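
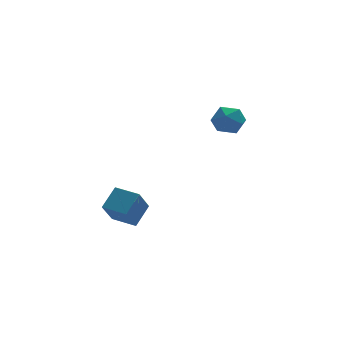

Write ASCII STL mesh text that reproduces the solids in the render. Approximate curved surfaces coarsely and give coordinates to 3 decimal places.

solid 
facet normal -0.397 -0.462 0.793
outer loop
vertex -1.632 -1.734 -2.251
vertex -2.345 -0.995 -2.177
vertex -2.271 -2.286 -2.892
endloop
endfacet
facet normal 0.692 -0.718 -0.072
outer loop
vertex -1.755 -1.685 -3.923
vertex -1.632 -1.734 -2.251
vertex -2.271 -2.286 -2.892
endloop
endfacet
facet normal -0.397 -0.462 0.793
outer loop
vertex -2.271 -2.286 -2.892
vertex -2.345 -0.995 -2.177
vertex -2.984 -1.546 -2.818
endloop
endfacet
facet normal -0.603 -0.520 -0.605
outer loop
vertex -2.984 -1.546 -2.818
vertex -1.755 -1.685 -3.923
vertex -2.271 -2.286 -2.892
endloop
endfacet
facet normal 0.602 0.521 0.605
outer loop
vertex -1.632 -1.734 -2.251
vertex -1.829 -0.394 -3.208
vertex -2.345 -0.995 -2.177
endloop
endfacet
facet normal 0.692 -0.719 -0.072
outer loop
vertex -1.116 -1.134 -3.282
vertex -1.632 -1.734 -2.251
vertex -1.755 -1.685 -3.923
endloop
endfacet
facet normal 0.603 0.520 0.605
outer loop
vertex -1.116 -1.134 -3.282
vertex -1.829 -0.394 -3.208
vertex -1.632 -1.734 -2.251
endloop
endfacet
facet normal -0.692 0.718 0.072
outer loop
vertex -2.345 -0.995 -2.177
vertex -1.829 -0.394 -3.208
vertex -2.984 -1.546 -2.818
endloop
endfacet
facet normal -0.603 -0.521 -0.605
outer loop
vertex -2.468 -0.946 -3.849
vertex -1.755 -1.685 -3.923
vertex -2.984 -1.546 -2.818
endloop
endfacet
facet normal -0.692 0.718 0.072
outer loop
vertex -2.984 -1.546 -2.818
vertex -1.829 -0.394 -3.208
vertex -2.468 -0.946 -3.849
endloop
endfacet
facet normal 0.397 0.462 -0.793
outer loop
vertex -2.468 -0.946 -3.849
vertex -1.116 -1.134 -3.282
vertex -1.755 -1.685 -3.923
endloop
endfacet
facet normal 0.397 0.462 -0.793
outer loop
vertex -1.829 -0.394 -3.208
vertex -1.116 -1.134 -3.282
vertex -2.468 -0.946 -3.849
endloop
endfacet
facet normal -0.772 -0.608 0.185
outer loop
vertex 1.817 0.764 -0.104
vertex 2.169 0.209 -0.458
vertex 2.268 0.306 0.275
endloop
endfacet
facet normal -0.706 -0.117 0.699
outer loop
vertex 1.817 0.764 -0.104
vertex 2.268 0.306 0.275
vertex 2.281 1.04 0.411
endloop
endfacet
facet normal -0.753 0.526 0.396
outer loop
vertex 1.817 0.764 -0.104
vertex 2.281 1.04 0.411
vertex 2.189 1.397 -0.238
endloop
endfacet
facet normal -0.848 0.434 -0.305
outer loop
vertex 1.817 0.764 -0.104
vertex 2.189 1.397 -0.238
vertex 2.12 0.883 -0.776
endloop
endfacet
facet normal -0.860 -0.268 -0.435
outer loop
vertex 1.817 0.764 -0.104
vertex 2.12 0.883 -0.776
vertex 2.169 0.209 -0.458
endloop
endfacet
facet normal -0.055 -0.181 0.982
outer loop
vertex 2.281 1.04 0.411
vertex 2.268 0.306 0.275
vertex 2.92 0.657 0.376
endloop
endfacet
facet normal -0.160 -0.976 0.151
outer loop
vertex 2.268 0.306 0.275
vertex 2.169 0.209 -0.458
vertex 2.851 0.143 -0.162
endloop
endfacet
facet normal -0.301 -0.425 -0.854
outer loop
vertex 2.169 0.209 -0.458
vertex 2.12 0.883 -0.776
vertex 2.759 0.5 -0.811
endloop
endfacet
facet normal -0.283 0.711 -0.643
outer loop
vertex 2.12 0.883 -0.776
vertex 2.189 1.397 -0.238
vertex 2.772 1.234 -0.675
endloop
endfacet
facet normal -0.130 0.861 0.492
outer loop
vertex 2.189 1.397 -0.238
vertex 2.281 1.04 0.411
vertex 2.871 1.331 0.058
endloop
endfacet
facet normal 0.848 -0.434 0.305
outer loop
vertex 3.223 0.776 -0.296
vertex 2.92 0.657 0.376
vertex 2.851 0.143 -0.162
endloop
endfacet
facet normal 0.753 -0.526 -0.396
outer loop
vertex 3.223 0.776 -0.296
vertex 2.851 0.143 -0.162
vertex 2.759 0.5 -0.811
endloop
endfacet
facet normal 0.706 0.117 -0.699
outer loop
vertex 3.223 0.776 -0.296
vertex 2.759 0.5 -0.811
vertex 2.772 1.234 -0.675
endloop
endfacet
facet normal 0.772 0.608 -0.185
outer loop
vertex 3.223 0.776 -0.296
vertex 2.772 1.234 -0.675
vertex 2.871 1.331 0.058
endloop
endfacet
facet normal 0.860 0.268 0.435
outer loop
vertex 3.223 0.776 -0.296
vertex 2.871 1.331 0.058
vertex 2.92 0.657 0.376
endloop
endfacet
facet normal 0.283 -0.711 0.643
outer loop
vertex 2.851 0.143 -0.162
vertex 2.92 0.657 0.376
vertex 2.268 0.306 0.275
endloop
endfacet
facet normal 0.130 -0.861 -0.492
outer loop
vertex 2.759 0.5 -0.811
vertex 2.851 0.143 -0.162
vertex 2.169 0.209 -0.458
endloop
endfacet
facet normal 0.055 0.181 -0.982
outer loop
vertex 2.772 1.234 -0.675
vertex 2.759 0.5 -0.811
vertex 2.12 0.883 -0.776
endloop
endfacet
facet normal 0.160 0.976 -0.151
outer loop
vertex 2.871 1.331 0.058
vertex 2.772 1.234 -0.675
vertex 2.189 1.397 -0.238
endloop
endfacet
facet normal 0.301 0.425 0.854
outer loop
vertex 2.92 0.657 0.376
vertex 2.871 1.331 0.058
vertex 2.281 1.04 0.411
endloop
endfacet

endsolid


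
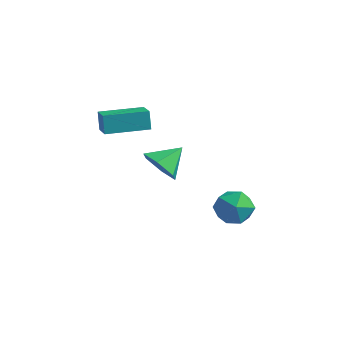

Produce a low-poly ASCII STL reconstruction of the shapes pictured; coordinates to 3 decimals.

solid 
facet normal 0.516 0.674 0.529
outer loop
vertex 2.506 4.343 -3.215
vertex 2.545 3.657 -2.379
vertex 3.328 3.644 -3.127
endloop
endfacet
facet normal 0.649 0.742 -0.169
outer loop
vertex 2.506 4.343 -3.215
vertex 3.328 3.644 -3.127
vertex 2.871 3.824 -4.092
endloop
endfacet
facet normal 0.030 0.866 -0.500
outer loop
vertex 2.506 4.343 -3.215
vertex 2.871 3.824 -4.092
vertex 1.806 3.948 -3.941
endloop
endfacet
facet normal -0.486 0.874 -0.007
outer loop
vertex 2.506 4.343 -3.215
vertex 1.806 3.948 -3.941
vertex 1.604 3.844 -2.882
endloop
endfacet
facet normal -0.186 0.755 0.628
outer loop
vertex 2.506 4.343 -3.215
vertex 1.604 3.844 -2.882
vertex 2.545 3.657 -2.379
endloop
endfacet
facet normal 0.906 0.120 -0.407
outer loop
vertex 2.871 3.824 -4.092
vertex 3.328 3.644 -3.127
vertex 3.136 2.816 -3.798
endloop
endfacet
facet normal 0.691 0.009 0.723
outer loop
vertex 3.328 3.644 -3.127
vertex 2.545 3.657 -2.379
vertex 2.934 2.712 -2.739
endloop
endfacet
facet normal -0.445 0.141 0.884
outer loop
vertex 2.545 3.657 -2.379
vertex 1.604 3.844 -2.882
vertex 1.869 2.836 -2.588
endloop
endfacet
facet normal -0.932 0.333 -0.145
outer loop
vertex 1.604 3.844 -2.882
vertex 1.806 3.948 -3.941
vertex 1.412 3.016 -3.553
endloop
endfacet
facet normal -0.096 0.319 -0.943
outer loop
vertex 1.806 3.948 -3.941
vertex 2.871 3.824 -4.092
vertex 2.195 3.003 -4.301
endloop
endfacet
facet normal 0.486 -0.874 0.007
outer loop
vertex 2.234 2.317 -3.465
vertex 3.136 2.816 -3.798
vertex 2.934 2.712 -2.739
endloop
endfacet
facet normal -0.030 -0.866 0.500
outer loop
vertex 2.234 2.317 -3.465
vertex 2.934 2.712 -2.739
vertex 1.869 2.836 -2.588
endloop
endfacet
facet normal -0.649 -0.742 0.169
outer loop
vertex 2.234 2.317 -3.465
vertex 1.869 2.836 -2.588
vertex 1.412 3.016 -3.553
endloop
endfacet
facet normal -0.516 -0.674 -0.529
outer loop
vertex 2.234 2.317 -3.465
vertex 1.412 3.016 -3.553
vertex 2.195 3.003 -4.301
endloop
endfacet
facet normal 0.186 -0.755 -0.628
outer loop
vertex 2.234 2.317 -3.465
vertex 2.195 3.003 -4.301
vertex 3.136 2.816 -3.798
endloop
endfacet
facet normal 0.932 -0.333 0.145
outer loop
vertex 2.934 2.712 -2.739
vertex 3.136 2.816 -3.798
vertex 3.328 3.644 -3.127
endloop
endfacet
facet normal 0.096 -0.319 0.943
outer loop
vertex 1.869 2.836 -2.588
vertex 2.934 2.712 -2.739
vertex 2.545 3.657 -2.379
endloop
endfacet
facet normal -0.906 -0.120 0.407
outer loop
vertex 1.412 3.016 -3.553
vertex 1.869 2.836 -2.588
vertex 1.604 3.844 -2.882
endloop
endfacet
facet normal -0.691 -0.009 -0.723
outer loop
vertex 2.195 3.003 -4.301
vertex 1.412 3.016 -3.553
vertex 1.806 3.948 -3.941
endloop
endfacet
facet normal 0.445 -0.141 -0.884
outer loop
vertex 3.136 2.816 -3.798
vertex 2.195 3.003 -4.301
vertex 2.871 3.824 -4.092
endloop
endfacet
facet normal -0.236 -0.813 -0.532
outer loop
vertex -0.678 1.599 -0.642
vertex -1.039 2.222 -1.434
vertex -0.014 1.915 -1.42
endloop
endfacet
facet normal 0.761 -0.004 0.648
outer loop
vertex -0.678 1.599 -0.642
vertex -0.014 1.915 -1.42
vertex -0.681 3.458 -0.626
endloop
endfacet
facet normal -0.236 -0.813 -0.532
outer loop
vertex -0.014 1.915 -1.42
vertex -1.039 2.222 -1.434
vertex -0.376 2.538 -2.212
endloop
endfacet
facet normal 0.901 0.428 -0.075
outer loop
vertex -0.014 1.915 -1.42
vertex -0.376 2.538 -2.212
vertex -0.681 3.458 -0.626
endloop
endfacet
facet normal -0.236 -0.814 -0.531
outer loop
vertex -0.376 2.538 -2.212
vertex -1.039 2.222 -1.434
vertex -1.401 2.844 -2.226
endloop
endfacet
facet normal 0.262 0.856 -0.446
outer loop
vertex -0.376 2.538 -2.212
vertex -1.401 2.844 -2.226
vertex -0.681 3.458 -0.626
endloop
endfacet
facet normal -0.236 -0.814 -0.531
outer loop
vertex -1.401 2.844 -2.226
vertex -1.039 2.222 -1.434
vertex -2.064 2.529 -1.448
endloop
endfacet
facet normal -0.516 0.852 -0.095
outer loop
vertex -1.401 2.844 -2.226
vertex -2.064 2.529 -1.448
vertex -0.681 3.458 -0.626
endloop
endfacet
facet normal -0.236 -0.813 -0.532
outer loop
vertex -2.064 2.529 -1.448
vertex -1.039 2.222 -1.434
vertex -1.703 1.906 -0.657
endloop
endfacet
facet normal -0.655 0.419 0.629
outer loop
vertex -2.064 2.529 -1.448
vertex -1.703 1.906 -0.657
vertex -0.681 3.458 -0.626
endloop
endfacet
facet normal -0.236 -0.813 -0.532
outer loop
vertex -1.703 1.906 -0.657
vertex -1.039 2.222 -1.434
vertex -0.678 1.599 -0.642
endloop
endfacet
facet normal -0.017 -0.009 1.000
outer loop
vertex -1.703 1.906 -0.657
vertex -0.678 1.599 -0.642
vertex -0.681 3.458 -0.626
endloop
endfacet
facet normal -0.611 -0.791 0.007
outer loop
vertex -1.768 -0.777 3.166
vertex -2.627 -0.117 2.78
vertex -1.504 -0.989 2.214
endloop
endfacet
facet normal 0.747 -0.574 0.335
outer loop
vertex -0.233 0.657 2.2
vertex -1.768 -0.777 3.166
vertex -1.504 -0.989 2.214
endloop
endfacet
facet normal -0.611 -0.791 0.007
outer loop
vertex -1.504 -0.989 2.214
vertex -2.627 -0.117 2.78
vertex -2.363 -0.329 1.829
endloop
endfacet
facet normal 0.261 -0.210 -0.942
outer loop
vertex -2.363 -0.329 1.829
vertex -0.233 0.657 2.2
vertex -1.504 -0.989 2.214
endloop
endfacet
facet normal -0.262 0.210 0.942
outer loop
vertex -1.768 -0.777 3.166
vertex -1.356 1.529 2.766
vertex -2.627 -0.117 2.78
endloop
endfacet
facet normal 0.747 -0.574 0.335
outer loop
vertex -0.497 0.869 3.151
vertex -1.768 -0.777 3.166
vertex -0.233 0.657 2.2
endloop
endfacet
facet normal -0.261 0.210 0.942
outer loop
vertex -0.497 0.869 3.151
vertex -1.356 1.529 2.766
vertex -1.768 -0.777 3.166
endloop
endfacet
facet normal -0.747 0.574 -0.335
outer loop
vertex -2.627 -0.117 2.78
vertex -1.356 1.529 2.766
vertex -2.363 -0.329 1.829
endloop
endfacet
facet normal 0.262 -0.211 -0.942
outer loop
vertex -1.092 1.317 1.814
vertex -0.233 0.657 2.2
vertex -2.363 -0.329 1.829
endloop
endfacet
facet normal -0.747 0.574 -0.335
outer loop
vertex -2.363 -0.329 1.829
vertex -1.356 1.529 2.766
vertex -1.092 1.317 1.814
endloop
endfacet
facet normal 0.611 0.791 -0.007
outer loop
vertex -1.092 1.317 1.814
vertex -0.497 0.869 3.151
vertex -0.233 0.657 2.2
endloop
endfacet
facet normal 0.611 0.791 -0.007
outer loop
vertex -1.356 1.529 2.766
vertex -0.497 0.869 3.151
vertex -1.092 1.317 1.814
endloop
endfacet

endsolid


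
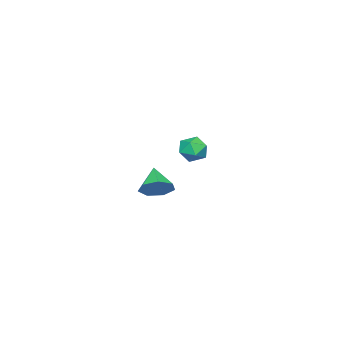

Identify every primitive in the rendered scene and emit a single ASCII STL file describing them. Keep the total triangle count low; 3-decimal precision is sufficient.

solid 
facet normal -0.468 0.883 -0.032
outer loop
vertex -3.681 -2.02 -3.15
vertex -4.15 -2.254 -2.745
vertex -3.612 -1.96 -2.494
endloop
endfacet
facet normal 0.236 0.965 -0.113
outer loop
vertex -3.681 -2.02 -3.15
vertex -3.612 -1.96 -2.494
vertex -3.092 -2.131 -2.867
endloop
endfacet
facet normal 0.438 0.585 -0.683
outer loop
vertex -3.681 -2.02 -3.15
vertex -3.092 -2.131 -2.867
vertex -3.309 -2.531 -3.349
endloop
endfacet
facet normal -0.142 0.268 -0.953
outer loop
vertex -3.681 -2.02 -3.15
vertex -3.309 -2.531 -3.349
vertex -3.963 -2.607 -3.273
endloop
endfacet
facet normal -0.701 0.452 -0.551
outer loop
vertex -3.681 -2.02 -3.15
vertex -3.963 -2.607 -3.273
vertex -4.15 -2.254 -2.745
endloop
endfacet
facet normal 0.558 0.691 0.461
outer loop
vertex -3.092 -2.131 -2.867
vertex -3.612 -1.96 -2.494
vertex -3.197 -2.433 -2.287
endloop
endfacet
facet normal -0.581 0.558 0.592
outer loop
vertex -3.612 -1.96 -2.494
vertex -4.15 -2.254 -2.745
vertex -3.851 -2.509 -2.211
endloop
endfacet
facet normal -0.959 -0.140 -0.246
outer loop
vertex -4.15 -2.254 -2.745
vertex -3.963 -2.607 -3.273
vertex -4.068 -2.909 -2.693
endloop
endfacet
facet normal -0.053 -0.439 -0.897
outer loop
vertex -3.963 -2.607 -3.273
vertex -3.309 -2.531 -3.349
vertex -3.548 -3.08 -3.066
endloop
endfacet
facet normal 0.885 0.074 -0.460
outer loop
vertex -3.309 -2.531 -3.349
vertex -3.092 -2.131 -2.867
vertex -3.01 -2.786 -2.815
endloop
endfacet
facet normal 0.142 -0.268 0.953
outer loop
vertex -3.479 -3.02 -2.41
vertex -3.197 -2.433 -2.287
vertex -3.851 -2.509 -2.211
endloop
endfacet
facet normal -0.438 -0.585 0.683
outer loop
vertex -3.479 -3.02 -2.41
vertex -3.851 -2.509 -2.211
vertex -4.068 -2.909 -2.693
endloop
endfacet
facet normal -0.236 -0.965 0.113
outer loop
vertex -3.479 -3.02 -2.41
vertex -4.068 -2.909 -2.693
vertex -3.548 -3.08 -3.066
endloop
endfacet
facet normal 0.468 -0.883 0.032
outer loop
vertex -3.479 -3.02 -2.41
vertex -3.548 -3.08 -3.066
vertex -3.01 -2.786 -2.815
endloop
endfacet
facet normal 0.701 -0.452 0.551
outer loop
vertex -3.479 -3.02 -2.41
vertex -3.01 -2.786 -2.815
vertex -3.197 -2.433 -2.287
endloop
endfacet
facet normal 0.053 0.439 0.897
outer loop
vertex -3.851 -2.509 -2.211
vertex -3.197 -2.433 -2.287
vertex -3.612 -1.96 -2.494
endloop
endfacet
facet normal -0.885 -0.074 0.460
outer loop
vertex -4.068 -2.909 -2.693
vertex -3.851 -2.509 -2.211
vertex -4.15 -2.254 -2.745
endloop
endfacet
facet normal -0.558 -0.691 -0.461
outer loop
vertex -3.548 -3.08 -3.066
vertex -4.068 -2.909 -2.693
vertex -3.963 -2.607 -3.273
endloop
endfacet
facet normal 0.581 -0.558 -0.592
outer loop
vertex -3.01 -2.786 -2.815
vertex -3.548 -3.08 -3.066
vertex -3.309 -2.531 -3.349
endloop
endfacet
facet normal 0.959 0.140 0.246
outer loop
vertex -3.197 -2.433 -2.287
vertex -3.01 -2.786 -2.815
vertex -3.092 -2.131 -2.867
endloop
endfacet
facet normal 0.604 0.483 -0.635
outer loop
vertex 1.926 -1.306 -2.525
vertex 1.392 -1.064 -2.849
vertex 1.722 -0.797 -2.332
endloop
endfacet
facet normal 0.338 -0.212 0.917
outer loop
vertex 1.926 -1.306 -2.525
vertex 1.722 -0.797 -2.332
vertex 0.728 -1.596 -2.151
endloop
endfacet
facet normal 0.604 0.482 -0.635
outer loop
vertex 1.722 -0.797 -2.332
vertex 1.392 -1.064 -2.849
vertex 1.27 -0.489 -2.528
endloop
endfacet
facet normal -0.138 0.379 0.915
outer loop
vertex 1.722 -0.797 -2.332
vertex 1.27 -0.489 -2.528
vertex 0.728 -1.596 -2.151
endloop
endfacet
facet normal 0.603 0.483 -0.636
outer loop
vertex 1.27 -0.489 -2.528
vertex 1.392 -1.064 -2.849
vertex 0.909 -0.615 -2.966
endloop
endfacet
facet normal -0.729 0.512 0.454
outer loop
vertex 1.27 -0.489 -2.528
vertex 0.909 -0.615 -2.966
vertex 0.728 -1.596 -2.151
endloop
endfacet
facet normal 0.603 0.483 -0.635
outer loop
vertex 0.909 -0.615 -2.966
vertex 1.392 -1.064 -2.849
vertex 0.912 -1.079 -3.316
endloop
endfacet
facet normal -0.989 0.084 -0.119
outer loop
vertex 0.909 -0.615 -2.966
vertex 0.912 -1.079 -3.316
vertex 0.728 -1.596 -2.151
endloop
endfacet
facet normal 0.603 0.483 -0.635
outer loop
vertex 0.912 -1.079 -3.316
vertex 1.392 -1.064 -2.849
vertex 1.276 -1.532 -3.315
endloop
endfacet
facet normal -0.723 -0.582 -0.372
outer loop
vertex 0.912 -1.079 -3.316
vertex 1.276 -1.532 -3.315
vertex 0.728 -1.596 -2.151
endloop
endfacet
facet normal 0.603 0.483 -0.635
outer loop
vertex 1.276 -1.532 -3.315
vertex 1.392 -1.064 -2.849
vertex 1.728 -1.633 -2.963
endloop
endfacet
facet normal -0.130 -0.985 -0.115
outer loop
vertex 1.276 -1.532 -3.315
vertex 1.728 -1.633 -2.963
vertex 0.728 -1.596 -2.151
endloop
endfacet
facet normal 0.604 0.483 -0.634
outer loop
vertex 1.728 -1.633 -2.963
vertex 1.392 -1.064 -2.849
vertex 1.926 -1.306 -2.525
endloop
endfacet
facet normal 0.342 -0.821 0.458
outer loop
vertex 1.728 -1.633 -2.963
vertex 1.926 -1.306 -2.525
vertex 0.728 -1.596 -2.151
endloop
endfacet

endsolid


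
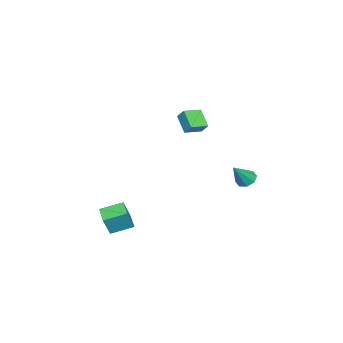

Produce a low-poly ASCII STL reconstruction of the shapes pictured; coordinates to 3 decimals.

solid 
facet normal -0.637 0.189 -0.748
outer loop
vertex -2.544 2.889 -1.946
vertex -3.015 3.083 -1.496
vertex -2.519 3.397 -1.839
endloop
endfacet
facet normal 0.948 0.020 -0.318
outer loop
vertex -2.544 2.889 -1.946
vertex -2.519 3.397 -1.839
vertex -1.985 2.777 -0.284
endloop
endfacet
facet normal -0.636 0.188 -0.748
outer loop
vertex -2.519 3.397 -1.839
vertex -3.015 3.083 -1.496
vertex -2.785 3.722 -1.531
endloop
endfacet
facet normal 0.769 0.639 -0.010
outer loop
vertex -2.519 3.397 -1.839
vertex -2.785 3.722 -1.531
vertex -1.985 2.777 -0.284
endloop
endfacet
facet normal -0.637 0.188 -0.748
outer loop
vertex -2.785 3.722 -1.531
vertex -3.015 3.083 -1.496
vertex -3.186 3.672 -1.202
endloop
endfacet
facet normal 0.275 0.843 0.463
outer loop
vertex -2.785 3.722 -1.531
vertex -3.186 3.672 -1.202
vertex -1.985 2.777 -0.284
endloop
endfacet
facet normal -0.636 0.189 -0.748
outer loop
vertex -3.186 3.672 -1.202
vertex -3.015 3.083 -1.496
vertex -3.487 3.277 -1.046
endloop
endfacet
facet normal -0.247 0.513 0.822
outer loop
vertex -3.186 3.672 -1.202
vertex -3.487 3.277 -1.046
vertex -1.985 2.777 -0.284
endloop
endfacet
facet normal -0.636 0.188 -0.748
outer loop
vertex -3.487 3.277 -1.046
vertex -3.015 3.083 -1.496
vertex -3.511 2.769 -1.153
endloop
endfacet
facet normal -0.488 -0.158 0.858
outer loop
vertex -3.487 3.277 -1.046
vertex -3.511 2.769 -1.153
vertex -1.985 2.777 -0.284
endloop
endfacet
facet normal -0.637 0.189 -0.748
outer loop
vertex -3.511 2.769 -1.153
vertex -3.015 3.083 -1.496
vertex -3.246 2.444 -1.461
endloop
endfacet
facet normal -0.310 -0.775 0.551
outer loop
vertex -3.511 2.769 -1.153
vertex -3.246 2.444 -1.461
vertex -1.985 2.777 -0.284
endloop
endfacet
facet normal -0.637 0.189 -0.747
outer loop
vertex -3.246 2.444 -1.461
vertex -3.015 3.083 -1.496
vertex -2.845 2.494 -1.79
endloop
endfacet
facet normal 0.186 -0.979 0.078
outer loop
vertex -3.246 2.444 -1.461
vertex -2.845 2.494 -1.79
vertex -1.985 2.777 -0.284
endloop
endfacet
facet normal -0.636 0.190 -0.748
outer loop
vertex -2.845 2.494 -1.79
vertex -3.015 3.083 -1.496
vertex -2.544 2.889 -1.946
endloop
endfacet
facet normal 0.706 -0.649 -0.281
outer loop
vertex -2.845 2.494 -1.79
vertex -2.544 2.889 -1.946
vertex -1.985 2.777 -0.284
endloop
endfacet
facet normal -0.736 -0.633 0.240
outer loop
vertex 2.265 -3.42 -3.233
vertex 1.473 -2.324 -2.768
vertex 1.751 -3.28 -4.44
endloop
endfacet
facet normal 0.554 -0.766 -0.325
outer loop
vertex 2.707 -2.456 -4.752
vertex 2.265 -3.42 -3.233
vertex 1.751 -3.28 -4.44
endloop
endfacet
facet normal -0.736 -0.633 0.240
outer loop
vertex 1.751 -3.28 -4.44
vertex 1.473 -2.324 -2.768
vertex 0.959 -2.184 -3.976
endloop
endfacet
facet normal -0.390 0.106 -0.915
outer loop
vertex 0.959 -2.184 -3.976
vertex 2.707 -2.456 -4.752
vertex 1.751 -3.28 -4.44
endloop
endfacet
facet normal 0.390 -0.106 0.915
outer loop
vertex 2.265 -3.42 -3.233
vertex 2.429 -1.5 -3.08
vertex 1.473 -2.324 -2.768
endloop
endfacet
facet normal 0.555 -0.766 -0.325
outer loop
vertex 3.221 -2.596 -3.544
vertex 2.265 -3.42 -3.233
vertex 2.707 -2.456 -4.752
endloop
endfacet
facet normal 0.389 -0.106 0.915
outer loop
vertex 3.221 -2.596 -3.544
vertex 2.429 -1.5 -3.08
vertex 2.265 -3.42 -3.233
endloop
endfacet
facet normal -0.554 0.766 0.325
outer loop
vertex 1.473 -2.324 -2.768
vertex 2.429 -1.5 -3.08
vertex 0.959 -2.184 -3.976
endloop
endfacet
facet normal -0.390 0.107 -0.915
outer loop
vertex 1.915 -1.36 -4.287
vertex 2.707 -2.456 -4.752
vertex 0.959 -2.184 -3.976
endloop
endfacet
facet normal -0.555 0.766 0.325
outer loop
vertex 0.959 -2.184 -3.976
vertex 2.429 -1.5 -3.08
vertex 1.915 -1.36 -4.287
endloop
endfacet
facet normal 0.736 0.633 -0.240
outer loop
vertex 1.915 -1.36 -4.287
vertex 3.221 -2.596 -3.544
vertex 2.707 -2.456 -4.752
endloop
endfacet
facet normal 0.736 0.633 -0.240
outer loop
vertex 2.429 -1.5 -3.08
vertex 3.221 -2.596 -3.544
vertex 1.915 -1.36 -4.287
endloop
endfacet
facet normal -0.864 0.489 -0.120
outer loop
vertex -0.516 1.499 4.453
vertex 0.036 2.252 3.548
vertex -0.735 0.971 3.879
endloop
endfacet
facet normal -0.425 -0.580 0.695
outer loop
vertex 0.224 0.428 4.012
vertex -0.516 1.499 4.453
vertex -0.735 0.971 3.879
endloop
endfacet
facet normal -0.864 0.489 -0.119
outer loop
vertex -0.735 0.971 3.879
vertex 0.036 2.252 3.548
vertex -0.184 1.724 2.974
endloop
endfacet
facet normal -0.271 -0.652 -0.708
outer loop
vertex -0.184 1.724 2.974
vertex 0.224 0.428 4.012
vertex -0.735 0.971 3.879
endloop
endfacet
facet normal 0.271 0.652 0.708
outer loop
vertex -0.516 1.499 4.453
vertex 0.995 1.709 3.681
vertex 0.036 2.252 3.548
endloop
endfacet
facet normal -0.424 -0.580 0.696
outer loop
vertex 0.444 0.956 4.586
vertex -0.516 1.499 4.453
vertex 0.224 0.428 4.012
endloop
endfacet
facet normal 0.271 0.652 0.708
outer loop
vertex 0.444 0.956 4.586
vertex 0.995 1.709 3.681
vertex -0.516 1.499 4.453
endloop
endfacet
facet normal 0.425 0.579 -0.696
outer loop
vertex 0.036 2.252 3.548
vertex 0.995 1.709 3.681
vertex -0.184 1.724 2.974
endloop
endfacet
facet normal -0.271 -0.652 -0.708
outer loop
vertex 0.776 1.181 3.107
vertex 0.224 0.428 4.012
vertex -0.184 1.724 2.974
endloop
endfacet
facet normal 0.424 0.580 -0.695
outer loop
vertex -0.184 1.724 2.974
vertex 0.995 1.709 3.681
vertex 0.776 1.181 3.107
endloop
endfacet
facet normal 0.864 -0.490 0.119
outer loop
vertex 0.776 1.181 3.107
vertex 0.444 0.956 4.586
vertex 0.224 0.428 4.012
endloop
endfacet
facet normal 0.864 -0.489 0.120
outer loop
vertex 0.995 1.709 3.681
vertex 0.444 0.956 4.586
vertex 0.776 1.181 3.107
endloop
endfacet

endsolid


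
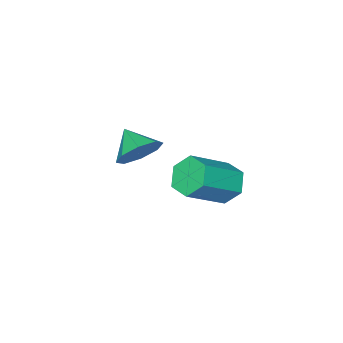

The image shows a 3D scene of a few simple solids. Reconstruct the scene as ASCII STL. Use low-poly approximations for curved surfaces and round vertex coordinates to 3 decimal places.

solid 
facet normal 0.185 0.836 -0.516
outer loop
vertex 0.273 2.561 2.495
vertex -0.457 2.553 2.22
vertex -0.107 2.861 2.845
endloop
endfacet
facet normal 0.502 -0.307 0.808
outer loop
vertex 0.273 2.561 2.495
vertex -0.107 2.861 2.845
vertex -0.643 1.707 2.74
endloop
endfacet
facet normal 0.185 0.836 -0.516
outer loop
vertex -0.107 2.861 2.845
vertex -0.457 2.553 2.22
vertex -0.692 2.98 2.828
endloop
endfacet
facet normal -0.043 -0.071 0.997
outer loop
vertex -0.107 2.861 2.845
vertex -0.692 2.98 2.828
vertex -0.643 1.707 2.74
endloop
endfacet
facet normal 0.184 0.836 -0.516
outer loop
vertex -0.692 2.98 2.828
vertex -0.457 2.553 2.22
vertex -1.139 2.848 2.455
endloop
endfacet
facet normal -0.625 -0.078 0.777
outer loop
vertex -0.692 2.98 2.828
vertex -1.139 2.848 2.455
vertex -0.643 1.707 2.74
endloop
endfacet
facet normal 0.185 0.837 -0.515
outer loop
vertex -1.139 2.848 2.455
vertex -0.457 2.553 2.22
vertex -1.186 2.544 1.944
endloop
endfacet
facet normal -0.905 -0.324 0.276
outer loop
vertex -1.139 2.848 2.455
vertex -1.186 2.544 1.944
vertex -0.643 1.707 2.74
endloop
endfacet
facet normal 0.185 0.836 -0.516
outer loop
vertex -1.186 2.544 1.944
vertex -0.457 2.553 2.22
vertex -0.807 2.244 1.594
endloop
endfacet
facet normal -0.718 -0.664 -0.208
outer loop
vertex -1.186 2.544 1.944
vertex -0.807 2.244 1.594
vertex -0.643 1.707 2.74
endloop
endfacet
facet normal 0.185 0.836 -0.516
outer loop
vertex -0.807 2.244 1.594
vertex -0.457 2.553 2.22
vertex -0.222 2.125 1.611
endloop
endfacet
facet normal -0.172 -0.901 -0.398
outer loop
vertex -0.807 2.244 1.594
vertex -0.222 2.125 1.611
vertex -0.643 1.707 2.74
endloop
endfacet
facet normal 0.184 0.836 -0.517
outer loop
vertex -0.222 2.125 1.611
vertex -0.457 2.553 2.22
vertex 0.225 2.257 1.984
endloop
endfacet
facet normal 0.412 -0.894 -0.177
outer loop
vertex -0.222 2.125 1.611
vertex 0.225 2.257 1.984
vertex -0.643 1.707 2.74
endloop
endfacet
facet normal 0.185 0.837 -0.515
outer loop
vertex 0.225 2.257 1.984
vertex -0.457 2.553 2.22
vertex 0.273 2.561 2.495
endloop
endfacet
facet normal 0.690 -0.648 0.321
outer loop
vertex 0.225 2.257 1.984
vertex 0.273 2.561 2.495
vertex -0.643 1.707 2.74
endloop
endfacet
facet normal -0.805 0.160 -0.571
outer loop
vertex -3.949 2.726 -2.09
vertex -4.396 2.372 -1.559
vertex -4.274 3.141 -1.516
endloop
endfacet
facet normal 0.422 0.831 -0.362
outer loop
vertex -3.949 2.726 -2.09
vertex -4.274 3.141 -1.516
vertex -2.516 2.442 -1.073
endloop
endfacet
facet normal 0.422 0.831 -0.362
outer loop
vertex -2.516 2.442 -1.073
vertex -4.274 3.141 -1.516
vertex -2.842 2.857 -0.499
endloop
endfacet
facet normal 0.805 -0.159 0.572
outer loop
vertex -2.516 2.442 -1.073
vertex -2.842 2.857 -0.499
vertex -2.964 2.088 -0.541
endloop
endfacet
facet normal -0.805 0.160 -0.572
outer loop
vertex -4.274 3.141 -1.516
vertex -4.396 2.372 -1.559
vertex -4.722 2.787 -0.984
endloop
endfacet
facet normal -0.150 0.877 0.457
outer loop
vertex -4.274 3.141 -1.516
vertex -4.722 2.787 -0.984
vertex -2.842 2.857 -0.499
endloop
endfacet
facet normal -0.150 0.877 0.456
outer loop
vertex -2.842 2.857 -0.499
vertex -4.722 2.787 -0.984
vertex -3.289 2.504 0.033
endloop
endfacet
facet normal 0.805 -0.159 0.571
outer loop
vertex -2.842 2.857 -0.499
vertex -3.289 2.504 0.033
vertex -2.964 2.088 -0.541
endloop
endfacet
facet normal -0.805 0.160 -0.572
outer loop
vertex -4.722 2.787 -0.984
vertex -4.396 2.372 -1.559
vertex -4.844 2.018 -1.027
endloop
endfacet
facet normal -0.572 0.045 0.819
outer loop
vertex -4.722 2.787 -0.984
vertex -4.844 2.018 -1.027
vertex -3.289 2.504 0.033
endloop
endfacet
facet normal -0.572 0.045 0.819
outer loop
vertex -3.289 2.504 0.033
vertex -4.844 2.018 -1.027
vertex -3.411 1.734 -0.01
endloop
endfacet
facet normal 0.805 -0.159 0.571
outer loop
vertex -3.289 2.504 0.033
vertex -3.411 1.734 -0.01
vertex -2.964 2.088 -0.541
endloop
endfacet
facet normal -0.805 0.159 -0.572
outer loop
vertex -4.844 2.018 -1.027
vertex -4.396 2.372 -1.559
vertex -4.518 1.603 -1.601
endloop
endfacet
facet normal -0.422 -0.832 0.362
outer loop
vertex -4.844 2.018 -1.027
vertex -4.518 1.603 -1.601
vertex -3.411 1.734 -0.01
endloop
endfacet
facet normal -0.422 -0.831 0.362
outer loop
vertex -3.411 1.734 -0.01
vertex -4.518 1.603 -1.601
vertex -3.086 1.319 -0.584
endloop
endfacet
facet normal 0.805 -0.160 0.571
outer loop
vertex -3.411 1.734 -0.01
vertex -3.086 1.319 -0.584
vertex -2.964 2.088 -0.541
endloop
endfacet
facet normal -0.805 0.159 -0.571
outer loop
vertex -4.518 1.603 -1.601
vertex -4.396 2.372 -1.559
vertex -4.071 1.956 -2.133
endloop
endfacet
facet normal 0.150 -0.877 -0.456
outer loop
vertex -4.518 1.603 -1.601
vertex -4.071 1.956 -2.133
vertex -3.086 1.319 -0.584
endloop
endfacet
facet normal 0.151 -0.877 -0.456
outer loop
vertex -3.086 1.319 -0.584
vertex -4.071 1.956 -2.133
vertex -2.638 1.673 -1.116
endloop
endfacet
facet normal 0.805 -0.160 0.572
outer loop
vertex -3.086 1.319 -0.584
vertex -2.638 1.673 -1.116
vertex -2.964 2.088 -0.541
endloop
endfacet
facet normal -0.805 0.159 -0.571
outer loop
vertex -4.071 1.956 -2.133
vertex -4.396 2.372 -1.559
vertex -3.949 2.726 -2.09
endloop
endfacet
facet normal 0.572 -0.045 -0.819
outer loop
vertex -4.071 1.956 -2.133
vertex -3.949 2.726 -2.09
vertex -2.638 1.673 -1.116
endloop
endfacet
facet normal 0.572 -0.045 -0.819
outer loop
vertex -2.638 1.673 -1.116
vertex -3.949 2.726 -2.09
vertex -2.516 2.442 -1.073
endloop
endfacet
facet normal 0.805 -0.160 0.572
outer loop
vertex -2.638 1.673 -1.116
vertex -2.516 2.442 -1.073
vertex -2.964 2.088 -0.541
endloop
endfacet

endsolid


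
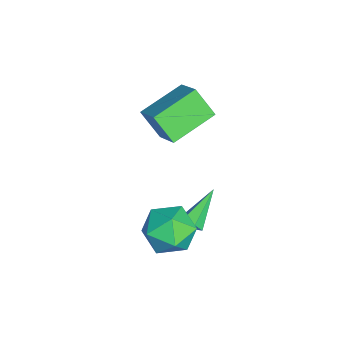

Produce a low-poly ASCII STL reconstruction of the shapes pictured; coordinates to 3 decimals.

solid 
facet normal 0.751 -0.472 -0.462
outer loop
vertex 1.299 1.208 -1.371
vertex 0.935 1.015 -1.765
vertex 1.201 1.513 -1.842
endloop
endfacet
facet normal 0.431 0.796 0.426
outer loop
vertex 1.299 1.208 -1.371
vertex 1.201 1.513 -1.842
vertex -0.515 1.925 -0.875
endloop
endfacet
facet normal 0.751 -0.472 -0.462
outer loop
vertex 1.201 1.513 -1.842
vertex 0.935 1.015 -1.765
vertex 0.837 1.32 -2.236
endloop
endfacet
facet normal -0.021 0.906 -0.424
outer loop
vertex 1.201 1.513 -1.842
vertex 0.837 1.32 -2.236
vertex -0.515 1.925 -0.875
endloop
endfacet
facet normal 0.752 -0.471 -0.461
outer loop
vertex 0.837 1.32 -2.236
vertex 0.935 1.015 -1.765
vertex 0.572 0.821 -2.159
endloop
endfacet
facet normal -0.639 0.226 -0.735
outer loop
vertex 0.837 1.32 -2.236
vertex 0.572 0.821 -2.159
vertex -0.515 1.925 -0.875
endloop
endfacet
facet normal 0.752 -0.471 -0.461
outer loop
vertex 0.572 0.821 -2.159
vertex 0.935 1.015 -1.765
vertex 0.67 0.516 -1.688
endloop
endfacet
facet normal -0.803 -0.562 -0.197
outer loop
vertex 0.572 0.821 -2.159
vertex 0.67 0.516 -1.688
vertex -0.515 1.925 -0.875
endloop
endfacet
facet normal 0.752 -0.471 -0.461
outer loop
vertex 0.67 0.516 -1.688
vertex 0.935 1.015 -1.765
vertex 1.033 0.71 -1.294
endloop
endfacet
facet normal -0.350 -0.671 0.653
outer loop
vertex 0.67 0.516 -1.688
vertex 1.033 0.71 -1.294
vertex -0.515 1.925 -0.875
endloop
endfacet
facet normal 0.751 -0.472 -0.462
outer loop
vertex 1.033 0.71 -1.294
vertex 0.935 1.015 -1.765
vertex 1.299 1.208 -1.371
endloop
endfacet
facet normal 0.266 0.007 0.964
outer loop
vertex 1.033 0.71 -1.294
vertex 1.299 1.208 -1.371
vertex -0.515 1.925 -0.875
endloop
endfacet
facet normal -0.929 0.369 0.022
outer loop
vertex 1.151 1.055 -1.519
vertex 0.704 -0.087 -1.267
vertex 1.029 0.678 -0.332
endloop
endfacet
facet normal -0.455 0.861 0.227
outer loop
vertex 1.151 1.055 -1.519
vertex 1.029 0.678 -0.332
vertex 2.049 1.31 -0.686
endloop
endfacet
facet normal 0.012 0.952 -0.304
outer loop
vertex 1.151 1.055 -1.519
vertex 2.049 1.31 -0.686
vertex 2.354 0.937 -1.841
endloop
endfacet
facet normal -0.174 0.516 -0.839
outer loop
vertex 1.151 1.055 -1.519
vertex 2.354 0.937 -1.841
vertex 1.522 0.073 -2.2
endloop
endfacet
facet normal -0.756 0.156 -0.636
outer loop
vertex 1.151 1.055 -1.519
vertex 1.522 0.073 -2.2
vertex 0.704 -0.087 -1.267
endloop
endfacet
facet normal -0.100 0.605 0.790
outer loop
vertex 2.049 1.31 -0.686
vertex 1.029 0.678 -0.332
vertex 2.158 0.327 0.08
endloop
endfacet
facet normal -0.868 -0.192 0.459
outer loop
vertex 1.029 0.678 -0.332
vertex 0.704 -0.087 -1.267
vertex 1.326 -0.537 -0.279
endloop
endfacet
facet normal -0.586 -0.537 -0.606
outer loop
vertex 0.704 -0.087 -1.267
vertex 1.522 0.073 -2.2
vertex 1.631 -0.91 -1.434
endloop
endfacet
facet normal 0.355 0.046 -0.934
outer loop
vertex 1.522 0.073 -2.2
vertex 2.354 0.937 -1.841
vertex 2.651 -0.278 -1.788
endloop
endfacet
facet normal 0.655 0.752 -0.070
outer loop
vertex 2.354 0.937 -1.841
vertex 2.049 1.31 -0.686
vertex 2.976 0.487 -0.853
endloop
endfacet
facet normal 0.174 -0.516 0.839
outer loop
vertex 2.529 -0.655 -0.601
vertex 2.158 0.327 0.08
vertex 1.326 -0.537 -0.279
endloop
endfacet
facet normal -0.012 -0.952 0.304
outer loop
vertex 2.529 -0.655 -0.601
vertex 1.326 -0.537 -0.279
vertex 1.631 -0.91 -1.434
endloop
endfacet
facet normal 0.455 -0.861 -0.227
outer loop
vertex 2.529 -0.655 -0.601
vertex 1.631 -0.91 -1.434
vertex 2.651 -0.278 -1.788
endloop
endfacet
facet normal 0.929 -0.369 -0.022
outer loop
vertex 2.529 -0.655 -0.601
vertex 2.651 -0.278 -1.788
vertex 2.976 0.487 -0.853
endloop
endfacet
facet normal 0.756 -0.156 0.636
outer loop
vertex 2.529 -0.655 -0.601
vertex 2.976 0.487 -0.853
vertex 2.158 0.327 0.08
endloop
endfacet
facet normal -0.355 -0.046 0.934
outer loop
vertex 1.326 -0.537 -0.279
vertex 2.158 0.327 0.08
vertex 1.029 0.678 -0.332
endloop
endfacet
facet normal -0.655 -0.752 0.070
outer loop
vertex 1.631 -0.91 -1.434
vertex 1.326 -0.537 -0.279
vertex 0.704 -0.087 -1.267
endloop
endfacet
facet normal 0.100 -0.605 -0.790
outer loop
vertex 2.651 -0.278 -1.788
vertex 1.631 -0.91 -1.434
vertex 1.522 0.073 -2.2
endloop
endfacet
facet normal 0.868 0.192 -0.459
outer loop
vertex 2.976 0.487 -0.853
vertex 2.651 -0.278 -1.788
vertex 2.354 0.937 -1.841
endloop
endfacet
facet normal 0.586 0.537 0.606
outer loop
vertex 2.158 0.327 0.08
vertex 2.976 0.487 -0.853
vertex 2.049 1.31 -0.686
endloop
endfacet
facet normal -0.739 -0.375 -0.560
outer loop
vertex -2.471 -1.132 2.287
vertex -3.77 0.508 2.902
vertex -1.992 -0.309 1.103
endloop
endfacet
facet normal 0.596 -0.752 -0.282
outer loop
vertex -0.81 0.292 1.998
vertex -2.471 -1.132 2.287
vertex -1.992 -0.309 1.103
endloop
endfacet
facet normal -0.739 -0.376 -0.560
outer loop
vertex -1.992 -0.309 1.103
vertex -3.77 0.508 2.902
vertex -3.291 1.331 1.717
endloop
endfacet
facet normal 0.315 0.541 -0.780
outer loop
vertex -3.291 1.331 1.717
vertex -0.81 0.292 1.998
vertex -1.992 -0.309 1.103
endloop
endfacet
facet normal -0.315 -0.542 0.779
outer loop
vertex -2.471 -1.132 2.287
vertex -2.588 1.109 3.797
vertex -3.77 0.508 2.902
endloop
endfacet
facet normal 0.596 -0.752 -0.282
outer loop
vertex -1.289 -0.531 3.183
vertex -2.471 -1.132 2.287
vertex -0.81 0.292 1.998
endloop
endfacet
facet normal -0.315 -0.542 0.779
outer loop
vertex -1.289 -0.531 3.183
vertex -2.588 1.109 3.797
vertex -2.471 -1.132 2.287
endloop
endfacet
facet normal -0.596 0.752 0.282
outer loop
vertex -3.77 0.508 2.902
vertex -2.588 1.109 3.797
vertex -3.291 1.331 1.717
endloop
endfacet
facet normal 0.315 0.542 -0.779
outer loop
vertex -2.109 1.932 2.613
vertex -0.81 0.292 1.998
vertex -3.291 1.331 1.717
endloop
endfacet
facet normal -0.596 0.752 0.282
outer loop
vertex -3.291 1.331 1.717
vertex -2.588 1.109 3.797
vertex -2.109 1.932 2.613
endloop
endfacet
facet normal 0.739 0.375 0.559
outer loop
vertex -2.109 1.932 2.613
vertex -1.289 -0.531 3.183
vertex -0.81 0.292 1.998
endloop
endfacet
facet normal 0.739 0.375 0.560
outer loop
vertex -2.588 1.109 3.797
vertex -1.289 -0.531 3.183
vertex -2.109 1.932 2.613
endloop
endfacet

endsolid


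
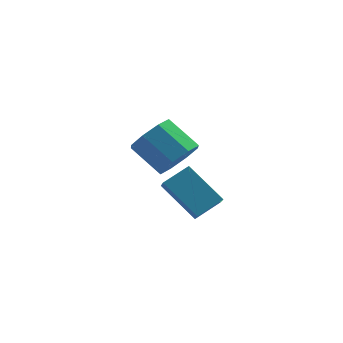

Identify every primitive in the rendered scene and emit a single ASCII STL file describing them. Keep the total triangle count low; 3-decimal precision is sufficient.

solid 
facet normal 0.697 -0.409 -0.589
outer loop
vertex -0.57 0.85 4.039
vertex -1.281 0.685 3.312
vertex -0.637 1.456 3.539
endloop
endfacet
facet normal 0.712 0.492 0.501
outer loop
vertex -0.57 0.85 4.039
vertex -0.637 1.456 3.539
vertex -1.748 1.541 5.034
endloop
endfacet
facet normal 0.712 0.492 0.501
outer loop
vertex -1.748 1.541 5.034
vertex -0.637 1.456 3.539
vertex -1.815 2.147 4.534
endloop
endfacet
facet normal -0.697 0.409 0.589
outer loop
vertex -1.748 1.541 5.034
vertex -1.815 2.147 4.534
vertex -2.459 1.375 4.308
endloop
endfacet
facet normal 0.697 -0.409 -0.589
outer loop
vertex -0.637 1.456 3.539
vertex -1.281 0.685 3.312
vertex -1.082 1.61 2.906
endloop
endfacet
facet normal 0.443 0.891 -0.095
outer loop
vertex -0.637 1.456 3.539
vertex -1.082 1.61 2.906
vertex -1.815 2.147 4.534
endloop
endfacet
facet normal 0.443 0.892 -0.095
outer loop
vertex -1.815 2.147 4.534
vertex -1.082 1.61 2.906
vertex -2.26 2.301 3.902
endloop
endfacet
facet normal -0.697 0.408 0.590
outer loop
vertex -1.815 2.147 4.534
vertex -2.26 2.301 3.902
vertex -2.459 1.375 4.308
endloop
endfacet
facet normal 0.697 -0.409 -0.589
outer loop
vertex -1.082 1.61 2.906
vertex -1.281 0.685 3.312
vertex -1.643 1.222 2.511
endloop
endfacet
facet normal -0.085 0.769 -0.634
outer loop
vertex -1.082 1.61 2.906
vertex -1.643 1.222 2.511
vertex -2.26 2.301 3.902
endloop
endfacet
facet normal -0.085 0.769 -0.634
outer loop
vertex -2.26 2.301 3.902
vertex -1.643 1.222 2.511
vertex -2.821 1.913 3.507
endloop
endfacet
facet normal -0.697 0.408 0.589
outer loop
vertex -2.26 2.301 3.902
vertex -2.821 1.913 3.507
vertex -2.459 1.375 4.308
endloop
endfacet
facet normal 0.697 -0.409 -0.589
outer loop
vertex -1.643 1.222 2.511
vertex -1.281 0.685 3.312
vertex -1.992 0.519 2.586
endloop
endfacet
facet normal -0.564 0.195 -0.802
outer loop
vertex -1.643 1.222 2.511
vertex -1.992 0.519 2.586
vertex -2.821 1.913 3.507
endloop
endfacet
facet normal -0.563 0.195 -0.803
outer loop
vertex -2.821 1.913 3.507
vertex -1.992 0.519 2.586
vertex -3.17 1.21 3.581
endloop
endfacet
facet normal -0.697 0.408 0.589
outer loop
vertex -2.821 1.913 3.507
vertex -3.17 1.21 3.581
vertex -2.459 1.375 4.308
endloop
endfacet
facet normal 0.697 -0.409 -0.589
outer loop
vertex -1.992 0.519 2.586
vertex -1.281 0.685 3.312
vertex -1.925 -0.087 3.086
endloop
endfacet
facet normal -0.712 -0.492 -0.501
outer loop
vertex -1.992 0.519 2.586
vertex -1.925 -0.087 3.086
vertex -3.17 1.21 3.581
endloop
endfacet
facet normal -0.712 -0.492 -0.501
outer loop
vertex -3.17 1.21 3.581
vertex -1.925 -0.087 3.086
vertex -3.103 0.604 4.081
endloop
endfacet
facet normal -0.697 0.409 0.589
outer loop
vertex -3.17 1.21 3.581
vertex -3.103 0.604 4.081
vertex -2.459 1.375 4.308
endloop
endfacet
facet normal 0.697 -0.408 -0.590
outer loop
vertex -1.925 -0.087 3.086
vertex -1.281 0.685 3.312
vertex -1.48 -0.241 3.718
endloop
endfacet
facet normal -0.443 -0.892 0.095
outer loop
vertex -1.925 -0.087 3.086
vertex -1.48 -0.241 3.718
vertex -3.103 0.604 4.081
endloop
endfacet
facet normal -0.443 -0.892 0.095
outer loop
vertex -3.103 0.604 4.081
vertex -1.48 -0.241 3.718
vertex -2.658 0.45 4.714
endloop
endfacet
facet normal -0.697 0.409 0.589
outer loop
vertex -3.103 0.604 4.081
vertex -2.658 0.45 4.714
vertex -2.459 1.375 4.308
endloop
endfacet
facet normal 0.697 -0.408 -0.589
outer loop
vertex -1.48 -0.241 3.718
vertex -1.281 0.685 3.312
vertex -0.919 0.147 4.113
endloop
endfacet
facet normal 0.085 -0.769 0.634
outer loop
vertex -1.48 -0.241 3.718
vertex -0.919 0.147 4.113
vertex -2.658 0.45 4.714
endloop
endfacet
facet normal 0.085 -0.769 0.634
outer loop
vertex -2.658 0.45 4.714
vertex -0.919 0.147 4.113
vertex -2.097 0.838 5.109
endloop
endfacet
facet normal -0.697 0.409 0.589
outer loop
vertex -2.658 0.45 4.714
vertex -2.097 0.838 5.109
vertex -2.459 1.375 4.308
endloop
endfacet
facet normal 0.697 -0.408 -0.589
outer loop
vertex -0.919 0.147 4.113
vertex -1.281 0.685 3.312
vertex -0.57 0.85 4.039
endloop
endfacet
facet normal 0.564 -0.195 0.802
outer loop
vertex -0.919 0.147 4.113
vertex -0.57 0.85 4.039
vertex -2.097 0.838 5.109
endloop
endfacet
facet normal 0.564 -0.194 0.803
outer loop
vertex -2.097 0.838 5.109
vertex -0.57 0.85 4.039
vertex -1.748 1.541 5.034
endloop
endfacet
facet normal -0.697 0.409 0.589
outer loop
vertex -2.097 0.838 5.109
vertex -1.748 1.541 5.034
vertex -2.459 1.375 4.308
endloop
endfacet
facet normal -0.663 0.402 0.631
outer loop
vertex -0.731 -2.509 4.879
vertex -0.865 -1.735 4.245
vertex -1.615 -3.109 4.333
endloop
endfacet
facet normal 0.133 -0.767 0.628
outer loop
vertex -0.335 -3.885 3.115
vertex -0.731 -2.509 4.879
vertex -1.615 -3.109 4.333
endloop
endfacet
facet normal -0.663 0.402 0.631
outer loop
vertex -1.615 -3.109 4.333
vertex -0.865 -1.735 4.245
vertex -1.749 -2.335 3.699
endloop
endfacet
facet normal -0.736 -0.500 -0.455
outer loop
vertex -1.749 -2.335 3.699
vertex -0.335 -3.885 3.115
vertex -1.615 -3.109 4.333
endloop
endfacet
facet normal 0.736 0.500 0.455
outer loop
vertex -0.731 -2.509 4.879
vertex 0.415 -2.511 3.027
vertex -0.865 -1.735 4.245
endloop
endfacet
facet normal 0.133 -0.767 0.628
outer loop
vertex 0.549 -3.285 3.661
vertex -0.731 -2.509 4.879
vertex -0.335 -3.885 3.115
endloop
endfacet
facet normal 0.736 0.500 0.455
outer loop
vertex 0.549 -3.285 3.661
vertex 0.415 -2.511 3.027
vertex -0.731 -2.509 4.879
endloop
endfacet
facet normal -0.133 0.767 -0.628
outer loop
vertex -0.865 -1.735 4.245
vertex 0.415 -2.511 3.027
vertex -1.749 -2.335 3.699
endloop
endfacet
facet normal -0.736 -0.500 -0.455
outer loop
vertex -0.469 -3.111 2.481
vertex -0.335 -3.885 3.115
vertex -1.749 -2.335 3.699
endloop
endfacet
facet normal -0.133 0.767 -0.628
outer loop
vertex -1.749 -2.335 3.699
vertex 0.415 -2.511 3.027
vertex -0.469 -3.111 2.481
endloop
endfacet
facet normal 0.663 -0.402 -0.631
outer loop
vertex -0.469 -3.111 2.481
vertex 0.549 -3.285 3.661
vertex -0.335 -3.885 3.115
endloop
endfacet
facet normal 0.663 -0.402 -0.631
outer loop
vertex 0.415 -2.511 3.027
vertex 0.549 -3.285 3.661
vertex -0.469 -3.111 2.481
endloop
endfacet

endsolid


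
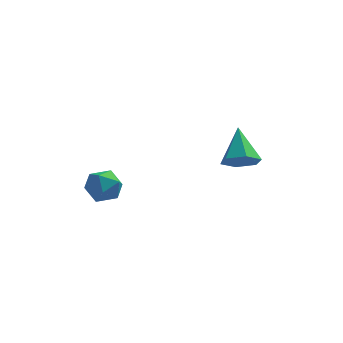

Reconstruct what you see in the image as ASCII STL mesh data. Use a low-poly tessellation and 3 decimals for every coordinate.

solid 
facet normal 0.125 -0.737 -0.664
outer loop
vertex 3.743 0.208 -3.196
vertex 2.845 0.266 -3.43
vertex 3.477 0.779 -3.88
endloop
endfacet
facet normal 0.834 0.538 0.125
outer loop
vertex 3.743 0.208 -3.196
vertex 3.477 0.779 -3.88
vertex 2.595 1.734 -2.11
endloop
endfacet
facet normal 0.126 -0.737 -0.664
outer loop
vertex 3.477 0.779 -3.88
vertex 2.845 0.266 -3.43
vertex 2.579 0.837 -4.115
endloop
endfacet
facet normal 0.164 0.900 -0.404
outer loop
vertex 3.477 0.779 -3.88
vertex 2.579 0.837 -4.115
vertex 2.595 1.734 -2.11
endloop
endfacet
facet normal 0.125 -0.738 -0.663
outer loop
vertex 2.579 0.837 -4.115
vertex 2.845 0.266 -3.43
vertex 1.947 0.325 -3.665
endloop
endfacet
facet normal -0.717 0.639 -0.280
outer loop
vertex 2.579 0.837 -4.115
vertex 1.947 0.325 -3.665
vertex 2.595 1.734 -2.11
endloop
endfacet
facet normal 0.125 -0.737 -0.664
outer loop
vertex 1.947 0.325 -3.665
vertex 2.845 0.266 -3.43
vertex 2.212 -0.246 -2.981
endloop
endfacet
facet normal -0.928 0.016 0.373
outer loop
vertex 1.947 0.325 -3.665
vertex 2.212 -0.246 -2.981
vertex 2.595 1.734 -2.11
endloop
endfacet
facet normal 0.125 -0.737 -0.664
outer loop
vertex 2.212 -0.246 -2.981
vertex 2.845 0.266 -3.43
vertex 3.11 -0.305 -2.746
endloop
endfacet
facet normal -0.259 -0.347 0.902
outer loop
vertex 2.212 -0.246 -2.981
vertex 3.11 -0.305 -2.746
vertex 2.595 1.734 -2.11
endloop
endfacet
facet normal 0.125 -0.737 -0.664
outer loop
vertex 3.11 -0.305 -2.746
vertex 2.845 0.266 -3.43
vertex 3.743 0.208 -3.196
endloop
endfacet
facet normal 0.622 -0.085 0.778
outer loop
vertex 3.11 -0.305 -2.746
vertex 3.743 0.208 -3.196
vertex 2.595 1.734 -2.11
endloop
endfacet
facet normal 0.388 -0.005 0.921
outer loop
vertex -2.44 -2.55 -2.634
vertex -2.834 -3.371 -2.472
vertex -1.982 -3.329 -2.831
endloop
endfacet
facet normal 0.807 0.356 0.471
outer loop
vertex -2.44 -2.55 -2.634
vertex -1.982 -3.329 -2.831
vertex -1.954 -2.615 -3.418
endloop
endfacet
facet normal 0.423 0.887 0.188
outer loop
vertex -2.44 -2.55 -2.634
vertex -1.954 -2.615 -3.418
vertex -2.789 -2.216 -3.423
endloop
endfacet
facet normal -0.233 0.854 0.465
outer loop
vertex -2.44 -2.55 -2.634
vertex -2.789 -2.216 -3.423
vertex -3.333 -2.683 -2.838
endloop
endfacet
facet normal -0.255 0.304 0.918
outer loop
vertex -2.44 -2.55 -2.634
vertex -3.333 -2.683 -2.838
vertex -2.834 -3.371 -2.472
endloop
endfacet
facet normal 0.995 -0.086 -0.057
outer loop
vertex -1.954 -2.615 -3.418
vertex -1.982 -3.329 -2.831
vertex -2.047 -3.477 -3.742
endloop
endfacet
facet normal 0.316 -0.669 0.672
outer loop
vertex -1.982 -3.329 -2.831
vertex -2.834 -3.371 -2.472
vertex -2.591 -3.944 -3.157
endloop
endfacet
facet normal -0.726 -0.172 0.666
outer loop
vertex -2.834 -3.371 -2.472
vertex -3.333 -2.683 -2.838
vertex -3.426 -3.545 -3.162
endloop
endfacet
facet normal -0.691 0.720 -0.068
outer loop
vertex -3.333 -2.683 -2.838
vertex -2.789 -2.216 -3.423
vertex -3.398 -2.831 -3.749
endloop
endfacet
facet normal 0.372 0.773 -0.514
outer loop
vertex -2.789 -2.216 -3.423
vertex -1.954 -2.615 -3.418
vertex -2.546 -2.789 -4.108
endloop
endfacet
facet normal 0.233 -0.854 -0.465
outer loop
vertex -2.94 -3.61 -3.946
vertex -2.047 -3.477 -3.742
vertex -2.591 -3.944 -3.157
endloop
endfacet
facet normal -0.423 -0.887 -0.188
outer loop
vertex -2.94 -3.61 -3.946
vertex -2.591 -3.944 -3.157
vertex -3.426 -3.545 -3.162
endloop
endfacet
facet normal -0.807 -0.356 -0.471
outer loop
vertex -2.94 -3.61 -3.946
vertex -3.426 -3.545 -3.162
vertex -3.398 -2.831 -3.749
endloop
endfacet
facet normal -0.388 0.005 -0.921
outer loop
vertex -2.94 -3.61 -3.946
vertex -3.398 -2.831 -3.749
vertex -2.546 -2.789 -4.108
endloop
endfacet
facet normal 0.255 -0.304 -0.918
outer loop
vertex -2.94 -3.61 -3.946
vertex -2.546 -2.789 -4.108
vertex -2.047 -3.477 -3.742
endloop
endfacet
facet normal 0.691 -0.720 0.068
outer loop
vertex -2.591 -3.944 -3.157
vertex -2.047 -3.477 -3.742
vertex -1.982 -3.329 -2.831
endloop
endfacet
facet normal -0.372 -0.773 0.514
outer loop
vertex -3.426 -3.545 -3.162
vertex -2.591 -3.944 -3.157
vertex -2.834 -3.371 -2.472
endloop
endfacet
facet normal -0.995 0.086 0.057
outer loop
vertex -3.398 -2.831 -3.749
vertex -3.426 -3.545 -3.162
vertex -3.333 -2.683 -2.838
endloop
endfacet
facet normal -0.316 0.669 -0.672
outer loop
vertex -2.546 -2.789 -4.108
vertex -3.398 -2.831 -3.749
vertex -2.789 -2.216 -3.423
endloop
endfacet
facet normal 0.726 0.172 -0.666
outer loop
vertex -2.047 -3.477 -3.742
vertex -2.546 -2.789 -4.108
vertex -1.954 -2.615 -3.418
endloop
endfacet

endsolid


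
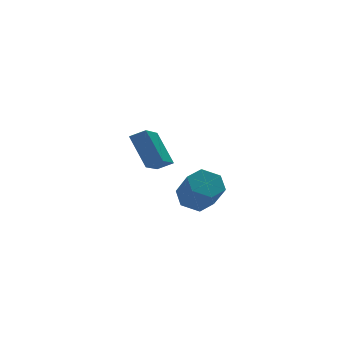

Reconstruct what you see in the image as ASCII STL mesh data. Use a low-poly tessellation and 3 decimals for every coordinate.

solid 
facet normal -0.646 -0.639 0.419
outer loop
vertex 0.618 0.663 -1.74
vertex 0.406 1.938 -0.122
vertex -0.063 1.079 -2.156
endloop
endfacet
facet normal 0.101 -0.615 -0.782
outer loop
vertex 1.234 2.362 -2.998
vertex 0.618 0.663 -1.74
vertex -0.063 1.079 -2.156
endloop
endfacet
facet normal -0.646 -0.639 0.419
outer loop
vertex -0.063 1.079 -2.156
vertex 0.406 1.938 -0.122
vertex -0.275 2.353 -0.539
endloop
endfacet
facet normal -0.757 0.461 -0.463
outer loop
vertex -0.275 2.353 -0.539
vertex 1.234 2.362 -2.998
vertex -0.063 1.079 -2.156
endloop
endfacet
facet normal 0.757 -0.461 0.463
outer loop
vertex 0.618 0.663 -1.74
vertex 1.703 3.221 -0.964
vertex 0.406 1.938 -0.122
endloop
endfacet
facet normal 0.103 -0.616 -0.781
outer loop
vertex 1.915 1.947 -2.581
vertex 0.618 0.663 -1.74
vertex 1.234 2.362 -2.998
endloop
endfacet
facet normal 0.757 -0.461 0.463
outer loop
vertex 1.915 1.947 -2.581
vertex 1.703 3.221 -0.964
vertex 0.618 0.663 -1.74
endloop
endfacet
facet normal -0.103 0.616 0.781
outer loop
vertex 0.406 1.938 -0.122
vertex 1.703 3.221 -0.964
vertex -0.275 2.353 -0.539
endloop
endfacet
facet normal -0.757 0.461 -0.463
outer loop
vertex 1.022 3.637 -1.38
vertex 1.234 2.362 -2.998
vertex -0.275 2.353 -0.539
endloop
endfacet
facet normal -0.102 0.615 0.782
outer loop
vertex -0.275 2.353 -0.539
vertex 1.703 3.221 -0.964
vertex 1.022 3.637 -1.38
endloop
endfacet
facet normal 0.646 0.639 -0.419
outer loop
vertex 1.022 3.637 -1.38
vertex 1.915 1.947 -2.581
vertex 1.234 2.362 -2.998
endloop
endfacet
facet normal 0.646 0.639 -0.418
outer loop
vertex 1.703 3.221 -0.964
vertex 1.915 1.947 -2.581
vertex 1.022 3.637 -1.38
endloop
endfacet
facet normal -0.010 0.623 -0.782
outer loop
vertex 1.334 -2.891 -3.34
vertex 0.602 -2.422 -2.957
vertex 1.492 -2.158 -2.758
endloop
endfacet
facet normal 0.986 -0.124 -0.111
outer loop
vertex 1.334 -2.891 -3.34
vertex 1.492 -2.158 -2.758
vertex 1.35 -3.907 -2.066
endloop
endfacet
facet normal 0.986 -0.124 -0.111
outer loop
vertex 1.35 -3.907 -2.066
vertex 1.492 -2.158 -2.758
vertex 1.508 -3.173 -1.483
endloop
endfacet
facet normal 0.010 -0.623 0.782
outer loop
vertex 1.35 -3.907 -2.066
vertex 1.508 -3.173 -1.483
vertex 0.618 -3.438 -1.683
endloop
endfacet
facet normal -0.010 0.623 -0.782
outer loop
vertex 1.492 -2.158 -2.758
vertex 0.602 -2.422 -2.957
vertex 0.76 -1.689 -2.375
endloop
endfacet
facet normal 0.637 0.607 0.475
outer loop
vertex 1.492 -2.158 -2.758
vertex 0.76 -1.689 -2.375
vertex 1.508 -3.173 -1.483
endloop
endfacet
facet normal 0.638 0.607 0.474
outer loop
vertex 1.508 -3.173 -1.483
vertex 0.76 -1.689 -2.375
vertex 0.777 -2.704 -1.1
endloop
endfacet
facet normal 0.010 -0.623 0.782
outer loop
vertex 1.508 -3.173 -1.483
vertex 0.777 -2.704 -1.1
vertex 0.618 -3.438 -1.683
endloop
endfacet
facet normal -0.010 0.623 -0.782
outer loop
vertex 0.76 -1.689 -2.375
vertex 0.602 -2.422 -2.957
vertex -0.13 -1.953 -2.574
endloop
endfacet
facet normal -0.348 0.731 0.587
outer loop
vertex 0.76 -1.689 -2.375
vertex -0.13 -1.953 -2.574
vertex 0.777 -2.704 -1.1
endloop
endfacet
facet normal -0.349 0.731 0.587
outer loop
vertex 0.777 -2.704 -1.1
vertex -0.13 -1.953 -2.574
vertex -0.114 -2.969 -1.3
endloop
endfacet
facet normal 0.010 -0.623 0.782
outer loop
vertex 0.777 -2.704 -1.1
vertex -0.114 -2.969 -1.3
vertex 0.618 -3.438 -1.683
endloop
endfacet
facet normal -0.010 0.623 -0.782
outer loop
vertex -0.13 -1.953 -2.574
vertex 0.602 -2.422 -2.957
vertex -0.288 -2.687 -3.157
endloop
endfacet
facet normal -0.986 0.124 0.111
outer loop
vertex -0.13 -1.953 -2.574
vertex -0.288 -2.687 -3.157
vertex -0.114 -2.969 -1.3
endloop
endfacet
facet normal -0.986 0.124 0.111
outer loop
vertex -0.114 -2.969 -1.3
vertex -0.288 -2.687 -3.157
vertex -0.272 -3.702 -1.882
endloop
endfacet
facet normal 0.010 -0.623 0.782
outer loop
vertex -0.114 -2.969 -1.3
vertex -0.272 -3.702 -1.882
vertex 0.618 -3.438 -1.683
endloop
endfacet
facet normal -0.010 0.623 -0.782
outer loop
vertex -0.288 -2.687 -3.157
vertex 0.602 -2.422 -2.957
vertex 0.443 -3.156 -3.54
endloop
endfacet
facet normal -0.638 -0.606 -0.475
outer loop
vertex -0.288 -2.687 -3.157
vertex 0.443 -3.156 -3.54
vertex -0.272 -3.702 -1.882
endloop
endfacet
facet normal -0.637 -0.607 -0.475
outer loop
vertex -0.272 -3.702 -1.882
vertex 0.443 -3.156 -3.54
vertex 0.46 -4.171 -2.265
endloop
endfacet
facet normal 0.010 -0.623 0.782
outer loop
vertex -0.272 -3.702 -1.882
vertex 0.46 -4.171 -2.265
vertex 0.618 -3.438 -1.683
endloop
endfacet
facet normal -0.010 0.623 -0.782
outer loop
vertex 0.443 -3.156 -3.54
vertex 0.602 -2.422 -2.957
vertex 1.334 -2.891 -3.34
endloop
endfacet
facet normal 0.349 -0.731 -0.586
outer loop
vertex 0.443 -3.156 -3.54
vertex 1.334 -2.891 -3.34
vertex 0.46 -4.171 -2.265
endloop
endfacet
facet normal 0.348 -0.731 -0.587
outer loop
vertex 0.46 -4.171 -2.265
vertex 1.334 -2.891 -3.34
vertex 1.35 -3.907 -2.066
endloop
endfacet
facet normal 0.010 -0.623 0.782
outer loop
vertex 0.46 -4.171 -2.265
vertex 1.35 -3.907 -2.066
vertex 0.618 -3.438 -1.683
endloop
endfacet

endsolid


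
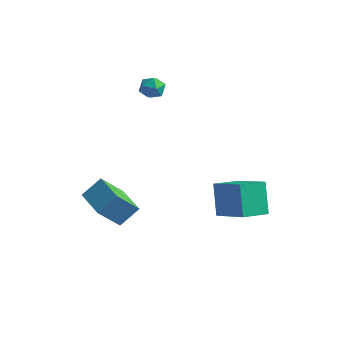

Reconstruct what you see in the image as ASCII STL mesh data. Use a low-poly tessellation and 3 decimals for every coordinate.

solid 
facet normal -0.418 -0.306 0.855
outer loop
vertex -4.111 1.63 2.251
vertex -3.732 1.074 2.237
vertex -3.506 1.628 2.546
endloop
endfacet
facet normal -0.399 0.407 0.822
outer loop
vertex -4.111 1.63 2.251
vertex -3.506 1.628 2.546
vertex -3.703 2.162 2.186
endloop
endfacet
facet normal -0.757 0.609 0.237
outer loop
vertex -4.111 1.63 2.251
vertex -3.703 2.162 2.186
vertex -4.05 1.938 1.655
endloop
endfacet
facet normal -0.996 0.022 -0.090
outer loop
vertex -4.111 1.63 2.251
vertex -4.05 1.938 1.655
vertex -4.068 1.266 1.687
endloop
endfacet
facet normal -0.787 -0.544 0.291
outer loop
vertex -4.111 1.63 2.251
vertex -4.068 1.266 1.687
vertex -3.732 1.074 2.237
endloop
endfacet
facet normal 0.281 0.606 0.744
outer loop
vertex -3.703 2.162 2.186
vertex -3.506 1.628 2.546
vertex -3.072 1.934 2.133
endloop
endfacet
facet normal 0.250 -0.547 0.799
outer loop
vertex -3.506 1.628 2.546
vertex -3.732 1.074 2.237
vertex -3.09 1.262 2.165
endloop
endfacet
facet normal -0.346 -0.931 -0.114
outer loop
vertex -3.732 1.074 2.237
vertex -4.068 1.266 1.687
vertex -3.437 1.038 1.634
endloop
endfacet
facet normal -0.683 -0.016 -0.730
outer loop
vertex -4.068 1.266 1.687
vertex -4.05 1.938 1.655
vertex -3.634 1.572 1.274
endloop
endfacet
facet normal -0.296 0.934 -0.201
outer loop
vertex -4.05 1.938 1.655
vertex -3.703 2.162 2.186
vertex -3.408 2.126 1.583
endloop
endfacet
facet normal 0.996 -0.022 0.090
outer loop
vertex -3.029 1.57 1.569
vertex -3.072 1.934 2.133
vertex -3.09 1.262 2.165
endloop
endfacet
facet normal 0.757 -0.609 -0.237
outer loop
vertex -3.029 1.57 1.569
vertex -3.09 1.262 2.165
vertex -3.437 1.038 1.634
endloop
endfacet
facet normal 0.399 -0.407 -0.822
outer loop
vertex -3.029 1.57 1.569
vertex -3.437 1.038 1.634
vertex -3.634 1.572 1.274
endloop
endfacet
facet normal 0.418 0.306 -0.855
outer loop
vertex -3.029 1.57 1.569
vertex -3.634 1.572 1.274
vertex -3.408 2.126 1.583
endloop
endfacet
facet normal 0.787 0.544 -0.291
outer loop
vertex -3.029 1.57 1.569
vertex -3.408 2.126 1.583
vertex -3.072 1.934 2.133
endloop
endfacet
facet normal 0.683 0.016 0.730
outer loop
vertex -3.09 1.262 2.165
vertex -3.072 1.934 2.133
vertex -3.506 1.628 2.546
endloop
endfacet
facet normal 0.296 -0.934 0.201
outer loop
vertex -3.437 1.038 1.634
vertex -3.09 1.262 2.165
vertex -3.732 1.074 2.237
endloop
endfacet
facet normal -0.281 -0.606 -0.744
outer loop
vertex -3.634 1.572 1.274
vertex -3.437 1.038 1.634
vertex -4.068 1.266 1.687
endloop
endfacet
facet normal -0.250 0.547 -0.799
outer loop
vertex -3.408 2.126 1.583
vertex -3.634 1.572 1.274
vertex -4.05 1.938 1.655
endloop
endfacet
facet normal 0.346 0.931 0.114
outer loop
vertex -3.072 1.934 2.133
vertex -3.408 2.126 1.583
vertex -3.703 2.162 2.186
endloop
endfacet
facet normal -0.868 0.495 0.038
outer loop
vertex -3.758 -2.026 -2.213
vertex -3.271 -1.082 -3.368
vertex -4.235 -2.798 -3.044
endloop
endfacet
facet normal -0.310 -0.601 0.736
outer loop
vertex -2.689 -3.678 -3.112
vertex -3.758 -2.026 -2.213
vertex -4.235 -2.798 -3.044
endloop
endfacet
facet normal -0.868 0.495 0.038
outer loop
vertex -4.235 -2.798 -3.044
vertex -3.271 -1.082 -3.368
vertex -3.747 -1.853 -4.2
endloop
endfacet
facet normal -0.387 -0.627 -0.676
outer loop
vertex -3.747 -1.853 -4.2
vertex -2.689 -3.678 -3.112
vertex -4.235 -2.798 -3.044
endloop
endfacet
facet normal 0.387 0.627 0.676
outer loop
vertex -3.758 -2.026 -2.213
vertex -1.725 -1.962 -3.436
vertex -3.271 -1.082 -3.368
endloop
endfacet
facet normal -0.311 -0.602 0.736
outer loop
vertex -2.213 -2.907 -2.28
vertex -3.758 -2.026 -2.213
vertex -2.689 -3.678 -3.112
endloop
endfacet
facet normal 0.387 0.627 0.676
outer loop
vertex -2.213 -2.907 -2.28
vertex -1.725 -1.962 -3.436
vertex -3.758 -2.026 -2.213
endloop
endfacet
facet normal 0.310 0.602 -0.736
outer loop
vertex -3.271 -1.082 -3.368
vertex -1.725 -1.962 -3.436
vertex -3.747 -1.853 -4.2
endloop
endfacet
facet normal -0.387 -0.627 -0.676
outer loop
vertex -2.202 -2.734 -4.267
vertex -2.689 -3.678 -3.112
vertex -3.747 -1.853 -4.2
endloop
endfacet
facet normal 0.311 0.601 -0.737
outer loop
vertex -3.747 -1.853 -4.2
vertex -1.725 -1.962 -3.436
vertex -2.202 -2.734 -4.267
endloop
endfacet
facet normal 0.868 -0.495 -0.038
outer loop
vertex -2.202 -2.734 -4.267
vertex -2.213 -2.907 -2.28
vertex -2.689 -3.678 -3.112
endloop
endfacet
facet normal 0.868 -0.495 -0.038
outer loop
vertex -1.725 -1.962 -3.436
vertex -2.213 -2.907 -2.28
vertex -2.202 -2.734 -4.267
endloop
endfacet
facet normal -0.878 0.222 -0.425
outer loop
vertex 0.03 1.192 -2.863
vertex 0.517 2.484 -3.194
vertex 0.615 0.578 -4.393
endloop
endfacet
facet normal -0.343 -0.910 0.234
outer loop
vertex 2.283 0.156 -3.586
vertex 0.03 1.192 -2.863
vertex 0.615 0.578 -4.393
endloop
endfacet
facet normal -0.877 0.222 -0.425
outer loop
vertex 0.615 0.578 -4.393
vertex 0.517 2.484 -3.194
vertex 1.103 1.87 -4.725
endloop
endfacet
facet normal 0.334 -0.351 -0.875
outer loop
vertex 1.103 1.87 -4.725
vertex 2.283 0.156 -3.586
vertex 0.615 0.578 -4.393
endloop
endfacet
facet normal -0.335 0.350 0.875
outer loop
vertex 0.03 1.192 -2.863
vertex 2.185 2.062 -2.387
vertex 0.517 2.484 -3.194
endloop
endfacet
facet normal -0.343 -0.910 0.233
outer loop
vertex 1.697 0.77 -2.055
vertex 0.03 1.192 -2.863
vertex 2.283 0.156 -3.586
endloop
endfacet
facet normal -0.335 0.351 0.874
outer loop
vertex 1.697 0.77 -2.055
vertex 2.185 2.062 -2.387
vertex 0.03 1.192 -2.863
endloop
endfacet
facet normal 0.343 0.910 -0.234
outer loop
vertex 0.517 2.484 -3.194
vertex 2.185 2.062 -2.387
vertex 1.103 1.87 -4.725
endloop
endfacet
facet normal 0.335 -0.350 -0.875
outer loop
vertex 2.77 1.448 -3.917
vertex 2.283 0.156 -3.586
vertex 1.103 1.87 -4.725
endloop
endfacet
facet normal 0.344 0.910 -0.234
outer loop
vertex 1.103 1.87 -4.725
vertex 2.185 2.062 -2.387
vertex 2.77 1.448 -3.917
endloop
endfacet
facet normal 0.878 -0.222 0.425
outer loop
vertex 2.77 1.448 -3.917
vertex 1.697 0.77 -2.055
vertex 2.283 0.156 -3.586
endloop
endfacet
facet normal 0.878 -0.222 0.425
outer loop
vertex 2.185 2.062 -2.387
vertex 1.697 0.77 -2.055
vertex 2.77 1.448 -3.917
endloop
endfacet

endsolid


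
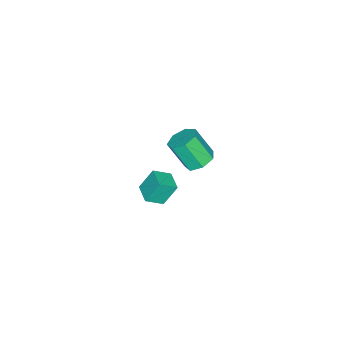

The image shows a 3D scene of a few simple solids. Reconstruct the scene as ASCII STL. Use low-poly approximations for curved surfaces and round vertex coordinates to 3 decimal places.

solid 
facet normal -0.044 0.544 -0.838
outer loop
vertex 3.69 3.75 2.958
vertex 2.705 3.87 3.087
vertex 3.452 4.445 3.421
endloop
endfacet
facet normal 0.961 0.253 0.114
outer loop
vertex 3.69 3.75 2.958
vertex 3.452 4.445 3.421
vertex 3.779 2.63 4.685
endloop
endfacet
facet normal 0.961 0.252 0.113
outer loop
vertex 3.779 2.63 4.685
vertex 3.452 4.445 3.421
vertex 3.542 3.325 5.148
endloop
endfacet
facet normal 0.043 -0.544 0.838
outer loop
vertex 3.779 2.63 4.685
vertex 3.542 3.325 5.148
vertex 2.795 2.75 4.813
endloop
endfacet
facet normal -0.043 0.543 -0.838
outer loop
vertex 3.452 4.445 3.421
vertex 2.705 3.87 3.087
vertex 2.652 4.707 3.632
endloop
endfacet
facet normal 0.385 0.783 0.488
outer loop
vertex 3.452 4.445 3.421
vertex 2.652 4.707 3.632
vertex 3.542 3.325 5.148
endloop
endfacet
facet normal 0.384 0.783 0.488
outer loop
vertex 3.542 3.325 5.148
vertex 2.652 4.707 3.632
vertex 2.742 3.586 5.359
endloop
endfacet
facet normal 0.043 -0.544 0.838
outer loop
vertex 3.542 3.325 5.148
vertex 2.742 3.586 5.359
vertex 2.795 2.75 4.813
endloop
endfacet
facet normal -0.044 0.543 -0.838
outer loop
vertex 2.652 4.707 3.632
vertex 2.705 3.87 3.087
vertex 1.892 4.338 3.433
endloop
endfacet
facet normal -0.481 0.724 0.495
outer loop
vertex 2.652 4.707 3.632
vertex 1.892 4.338 3.433
vertex 2.742 3.586 5.359
endloop
endfacet
facet normal -0.481 0.724 0.495
outer loop
vertex 2.742 3.586 5.359
vertex 1.892 4.338 3.433
vertex 1.982 3.218 5.159
endloop
endfacet
facet normal 0.043 -0.544 0.838
outer loop
vertex 2.742 3.586 5.359
vertex 1.982 3.218 5.159
vertex 2.795 2.75 4.813
endloop
endfacet
facet normal -0.043 0.544 -0.838
outer loop
vertex 1.892 4.338 3.433
vertex 2.705 3.87 3.087
vertex 1.744 3.618 2.973
endloop
endfacet
facet normal -0.984 0.120 0.129
outer loop
vertex 1.892 4.338 3.433
vertex 1.744 3.618 2.973
vertex 1.982 3.218 5.159
endloop
endfacet
facet normal -0.984 0.120 0.129
outer loop
vertex 1.982 3.218 5.159
vertex 1.744 3.618 2.973
vertex 1.834 2.497 4.699
endloop
endfacet
facet normal 0.044 -0.544 0.838
outer loop
vertex 1.982 3.218 5.159
vertex 1.834 2.497 4.699
vertex 2.795 2.75 4.813
endloop
endfacet
facet normal -0.043 0.544 -0.838
outer loop
vertex 1.744 3.618 2.973
vertex 2.705 3.87 3.087
vertex 2.32 3.087 2.599
endloop
endfacet
facet normal -0.747 -0.575 -0.334
outer loop
vertex 1.744 3.618 2.973
vertex 2.32 3.087 2.599
vertex 1.834 2.497 4.699
endloop
endfacet
facet normal -0.746 -0.575 -0.334
outer loop
vertex 1.834 2.497 4.699
vertex 2.32 3.087 2.599
vertex 2.41 1.967 4.325
endloop
endfacet
facet normal 0.044 -0.544 0.838
outer loop
vertex 1.834 2.497 4.699
vertex 2.41 1.967 4.325
vertex 2.795 2.75 4.813
endloop
endfacet
facet normal -0.044 0.544 -0.838
outer loop
vertex 2.32 3.087 2.599
vertex 2.705 3.87 3.087
vertex 3.186 3.146 2.592
endloop
endfacet
facet normal 0.053 -0.836 -0.546
outer loop
vertex 2.32 3.087 2.599
vertex 3.186 3.146 2.592
vertex 2.41 1.967 4.325
endloop
endfacet
facet normal 0.053 -0.837 -0.545
outer loop
vertex 2.41 1.967 4.325
vertex 3.186 3.146 2.592
vertex 3.275 2.026 4.319
endloop
endfacet
facet normal 0.043 -0.544 0.838
outer loop
vertex 2.41 1.967 4.325
vertex 3.275 2.026 4.319
vertex 2.795 2.75 4.813
endloop
endfacet
facet normal -0.043 0.544 -0.838
outer loop
vertex 3.186 3.146 2.592
vertex 2.705 3.87 3.087
vertex 3.69 3.75 2.958
endloop
endfacet
facet normal 0.813 -0.469 -0.346
outer loop
vertex 3.186 3.146 2.592
vertex 3.69 3.75 2.958
vertex 3.275 2.026 4.319
endloop
endfacet
facet normal 0.813 -0.469 -0.346
outer loop
vertex 3.275 2.026 4.319
vertex 3.69 3.75 2.958
vertex 3.779 2.63 4.685
endloop
endfacet
facet normal 0.043 -0.544 0.838
outer loop
vertex 3.275 2.026 4.319
vertex 3.779 2.63 4.685
vertex 2.795 2.75 4.813
endloop
endfacet
facet normal -0.722 -0.692 0.002
outer loop
vertex 1.026 -1.076 -3.9
vertex 0.407 -0.427 -2.444
vertex 0.223 -0.241 -4.613
endloop
endfacet
facet normal 0.361 -0.380 -0.852
outer loop
vertex 1.213 0.707 -4.616
vertex 1.026 -1.076 -3.9
vertex 0.223 -0.241 -4.613
endloop
endfacet
facet normal -0.722 -0.692 0.002
outer loop
vertex 0.223 -0.241 -4.613
vertex 0.407 -0.427 -2.444
vertex -0.395 0.408 -3.157
endloop
endfacet
facet normal -0.590 0.614 -0.524
outer loop
vertex -0.395 0.408 -3.157
vertex 1.213 0.707 -4.616
vertex 0.223 -0.241 -4.613
endloop
endfacet
facet normal 0.590 -0.614 0.524
outer loop
vertex 1.026 -1.076 -3.9
vertex 1.397 0.521 -2.447
vertex 0.407 -0.427 -2.444
endloop
endfacet
facet normal 0.362 -0.380 -0.851
outer loop
vertex 2.015 -0.128 -3.903
vertex 1.026 -1.076 -3.9
vertex 1.213 0.707 -4.616
endloop
endfacet
facet normal 0.590 -0.614 0.524
outer loop
vertex 2.015 -0.128 -3.903
vertex 1.397 0.521 -2.447
vertex 1.026 -1.076 -3.9
endloop
endfacet
facet normal -0.361 0.380 0.851
outer loop
vertex 0.407 -0.427 -2.444
vertex 1.397 0.521 -2.447
vertex -0.395 0.408 -3.157
endloop
endfacet
facet normal -0.590 0.614 -0.524
outer loop
vertex 0.594 1.356 -3.16
vertex 1.213 0.707 -4.616
vertex -0.395 0.408 -3.157
endloop
endfacet
facet normal -0.361 0.380 0.852
outer loop
vertex -0.395 0.408 -3.157
vertex 1.397 0.521 -2.447
vertex 0.594 1.356 -3.16
endloop
endfacet
facet normal 0.722 0.692 -0.002
outer loop
vertex 0.594 1.356 -3.16
vertex 2.015 -0.128 -3.903
vertex 1.213 0.707 -4.616
endloop
endfacet
facet normal 0.722 0.692 -0.002
outer loop
vertex 1.397 0.521 -2.447
vertex 2.015 -0.128 -3.903
vertex 0.594 1.356 -3.16
endloop
endfacet

endsolid


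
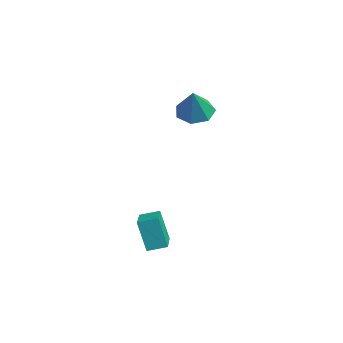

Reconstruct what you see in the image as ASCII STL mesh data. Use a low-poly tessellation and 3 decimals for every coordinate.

solid 
facet normal -0.475 0.258 -0.841
outer loop
vertex -3.559 2.732 1.798
vertex -4.403 2.404 2.174
vertex -4.017 3.303 2.232
endloop
endfacet
facet normal 0.834 0.513 0.204
outer loop
vertex -3.559 2.732 1.798
vertex -4.017 3.303 2.232
vertex -3.537 1.936 3.706
endloop
endfacet
facet normal -0.475 0.258 -0.841
outer loop
vertex -4.017 3.303 2.232
vertex -4.403 2.404 2.174
vertex -4.765 3.197 2.622
endloop
endfacet
facet normal 0.219 0.750 0.624
outer loop
vertex -4.017 3.303 2.232
vertex -4.765 3.197 2.622
vertex -3.537 1.936 3.706
endloop
endfacet
facet normal -0.476 0.258 -0.841
outer loop
vertex -4.765 3.197 2.622
vertex -4.403 2.404 2.174
vertex -5.24 2.494 2.675
endloop
endfacet
facet normal -0.404 0.337 0.850
outer loop
vertex -4.765 3.197 2.622
vertex -5.24 2.494 2.675
vertex -3.537 1.936 3.706
endloop
endfacet
facet normal -0.476 0.257 -0.841
outer loop
vertex -5.24 2.494 2.675
vertex -4.403 2.404 2.174
vertex -5.085 1.723 2.352
endloop
endfacet
facet normal -0.567 -0.413 0.713
outer loop
vertex -5.24 2.494 2.675
vertex -5.085 1.723 2.352
vertex -3.537 1.936 3.706
endloop
endfacet
facet normal -0.476 0.257 -0.841
outer loop
vertex -5.085 1.723 2.352
vertex -4.403 2.404 2.174
vertex -4.416 1.465 1.894
endloop
endfacet
facet normal -0.146 -0.938 0.315
outer loop
vertex -5.085 1.723 2.352
vertex -4.416 1.465 1.894
vertex -3.537 1.936 3.706
endloop
endfacet
facet normal -0.475 0.257 -0.841
outer loop
vertex -4.416 1.465 1.894
vertex -4.403 2.404 2.174
vertex -3.737 1.914 1.648
endloop
endfacet
facet normal 0.540 -0.841 -0.043
outer loop
vertex -4.416 1.465 1.894
vertex -3.737 1.914 1.648
vertex -3.537 1.936 3.706
endloop
endfacet
facet normal -0.475 0.258 -0.841
outer loop
vertex -3.737 1.914 1.648
vertex -4.403 2.404 2.174
vertex -3.559 2.732 1.798
endloop
endfacet
facet normal 0.976 -0.195 -0.093
outer loop
vertex -3.737 1.914 1.648
vertex -3.559 2.732 1.798
vertex -3.537 1.936 3.706
endloop
endfacet
facet normal -0.894 0.405 -0.194
outer loop
vertex -0.674 -1.857 -2.377
vertex -0.336 -0.992 -2.13
vertex -0.204 -1.584 -3.977
endloop
endfacet
facet normal -0.352 -0.900 -0.257
outer loop
vertex 1.396 -2.308 -3.63
vertex -0.674 -1.857 -2.377
vertex -0.204 -1.584 -3.977
endloop
endfacet
facet normal -0.894 0.405 -0.194
outer loop
vertex -0.204 -1.584 -3.977
vertex -0.336 -0.992 -2.13
vertex 0.134 -0.719 -3.73
endloop
endfacet
facet normal 0.278 0.162 -0.947
outer loop
vertex 0.134 -0.719 -3.73
vertex 1.396 -2.308 -3.63
vertex -0.204 -1.584 -3.977
endloop
endfacet
facet normal -0.278 -0.162 0.947
outer loop
vertex -0.674 -1.857 -2.377
vertex 1.264 -1.716 -1.783
vertex -0.336 -0.992 -2.13
endloop
endfacet
facet normal -0.352 -0.900 -0.257
outer loop
vertex 0.926 -2.581 -2.03
vertex -0.674 -1.857 -2.377
vertex 1.396 -2.308 -3.63
endloop
endfacet
facet normal -0.278 -0.162 0.947
outer loop
vertex 0.926 -2.581 -2.03
vertex 1.264 -1.716 -1.783
vertex -0.674 -1.857 -2.377
endloop
endfacet
facet normal 0.352 0.900 0.257
outer loop
vertex -0.336 -0.992 -2.13
vertex 1.264 -1.716 -1.783
vertex 0.134 -0.719 -3.73
endloop
endfacet
facet normal 0.278 0.162 -0.947
outer loop
vertex 1.734 -1.443 -3.383
vertex 1.396 -2.308 -3.63
vertex 0.134 -0.719 -3.73
endloop
endfacet
facet normal 0.352 0.900 0.257
outer loop
vertex 0.134 -0.719 -3.73
vertex 1.264 -1.716 -1.783
vertex 1.734 -1.443 -3.383
endloop
endfacet
facet normal 0.894 -0.405 0.194
outer loop
vertex 1.734 -1.443 -3.383
vertex 0.926 -2.581 -2.03
vertex 1.396 -2.308 -3.63
endloop
endfacet
facet normal 0.894 -0.405 0.194
outer loop
vertex 1.264 -1.716 -1.783
vertex 0.926 -2.581 -2.03
vertex 1.734 -1.443 -3.383
endloop
endfacet

endsolid
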